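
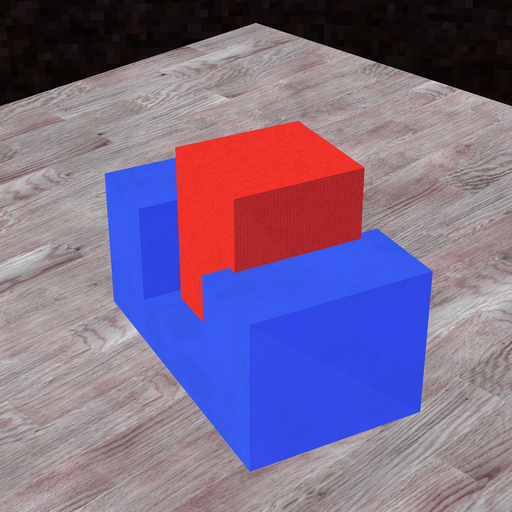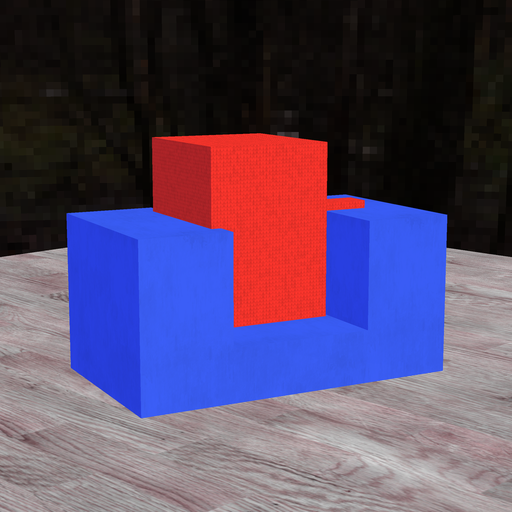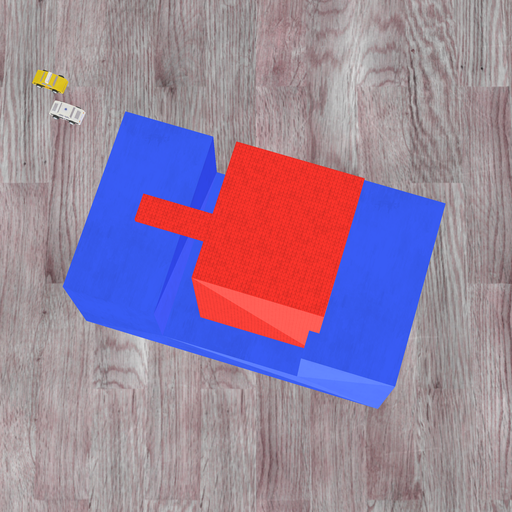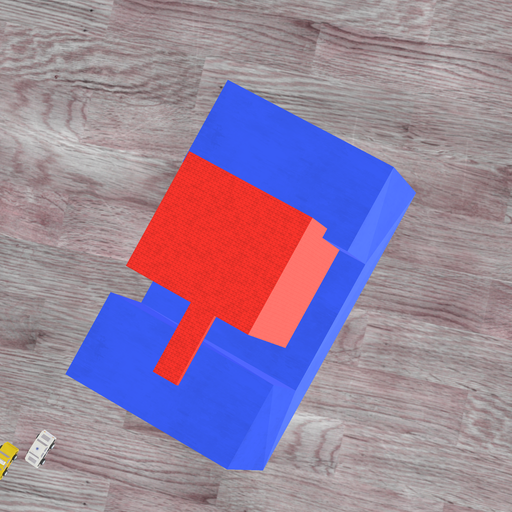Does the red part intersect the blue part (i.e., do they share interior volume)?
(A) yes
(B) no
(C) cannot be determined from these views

(A) yes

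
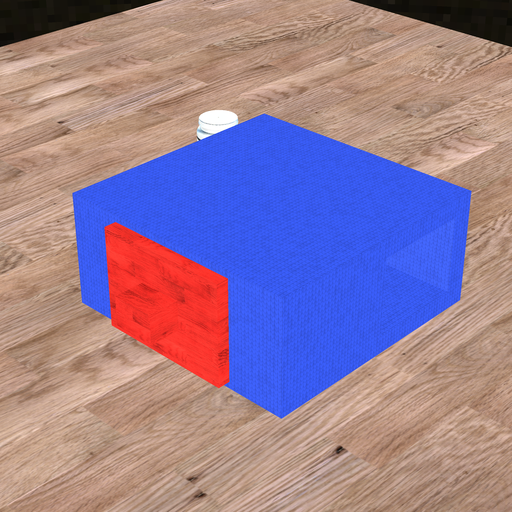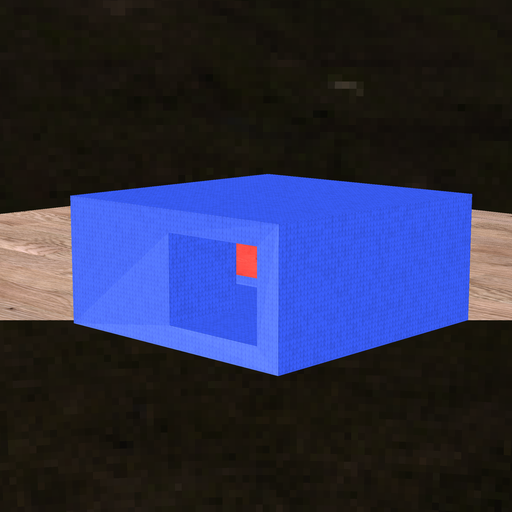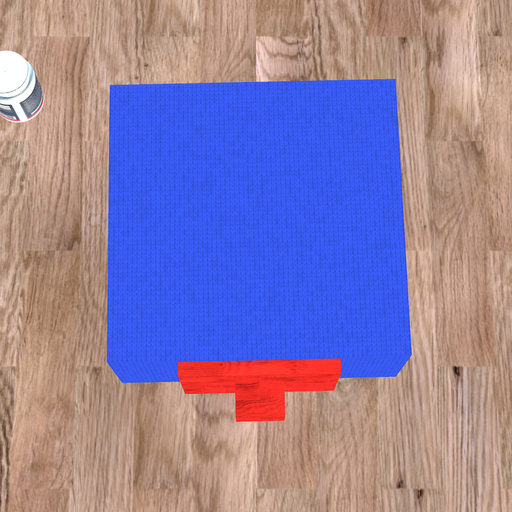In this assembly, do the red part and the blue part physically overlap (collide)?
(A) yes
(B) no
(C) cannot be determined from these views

(C) cannot be determined from these views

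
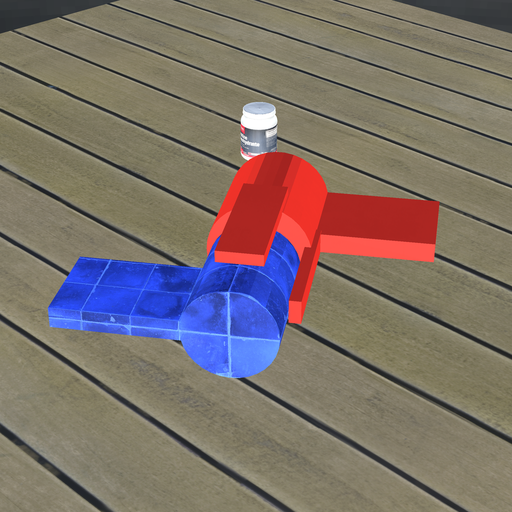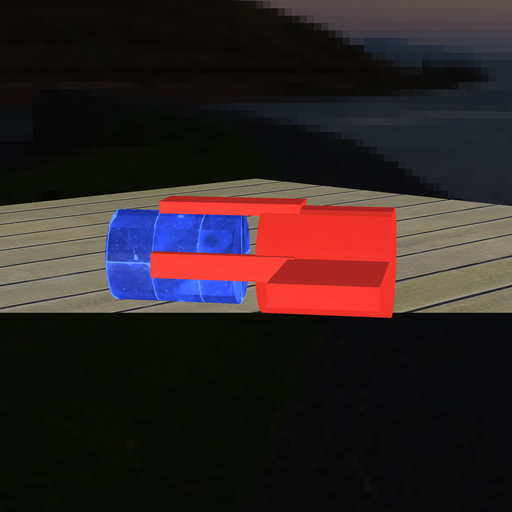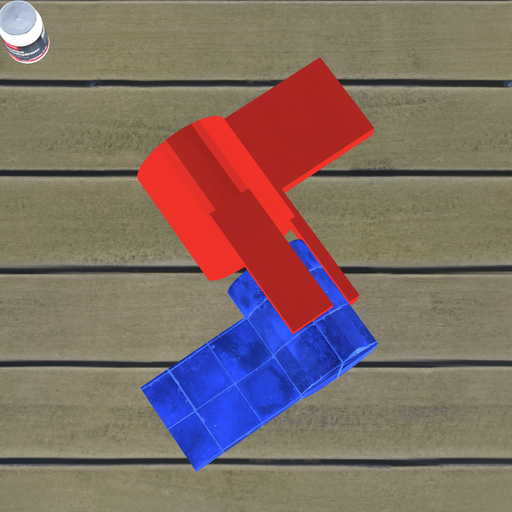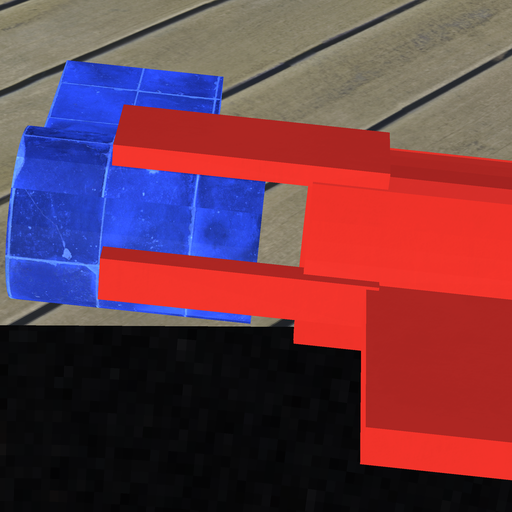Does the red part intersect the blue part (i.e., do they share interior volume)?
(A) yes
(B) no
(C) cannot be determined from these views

(B) no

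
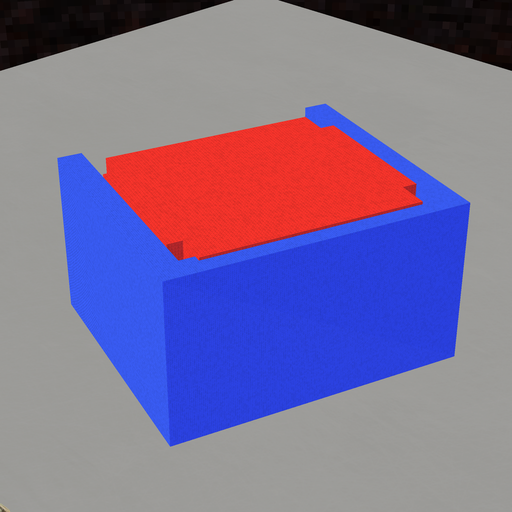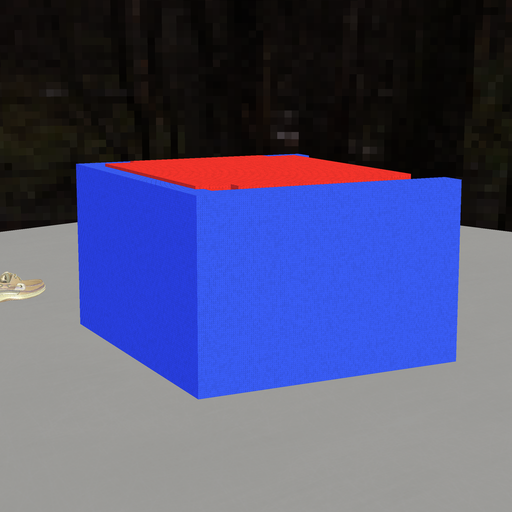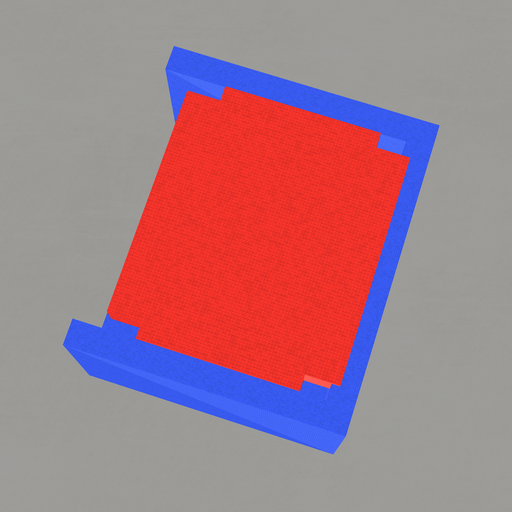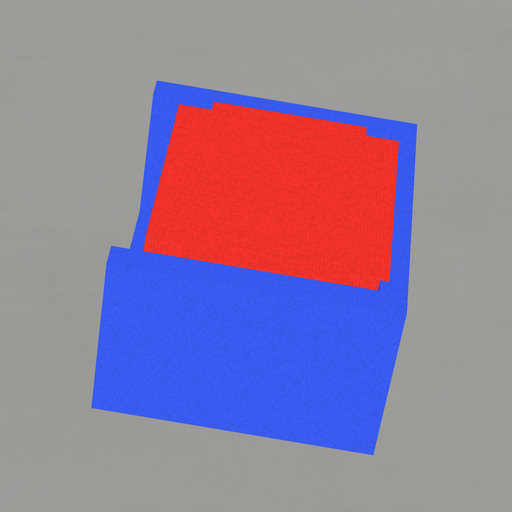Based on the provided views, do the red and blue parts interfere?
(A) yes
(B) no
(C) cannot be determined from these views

(A) yes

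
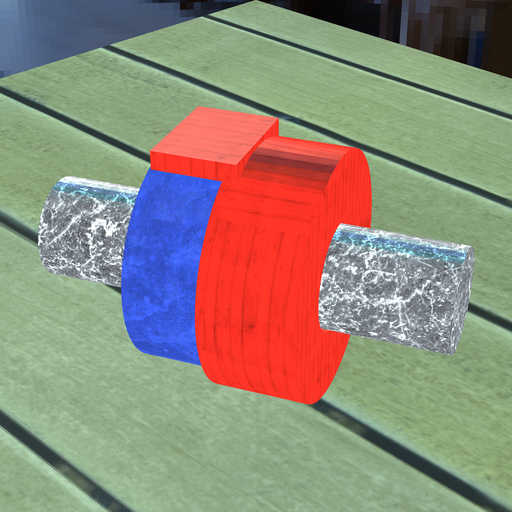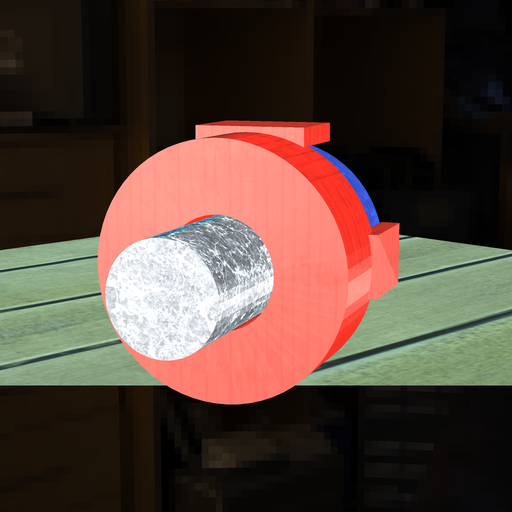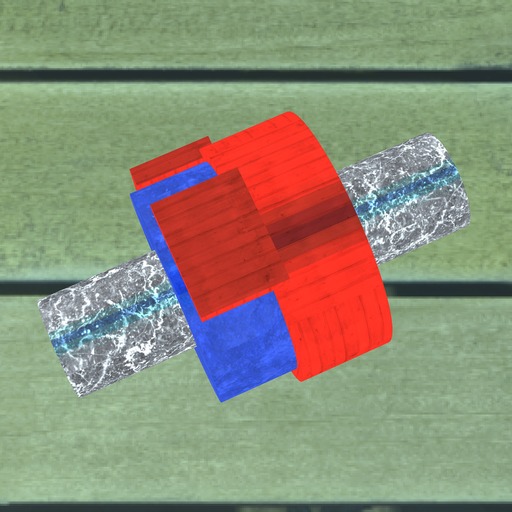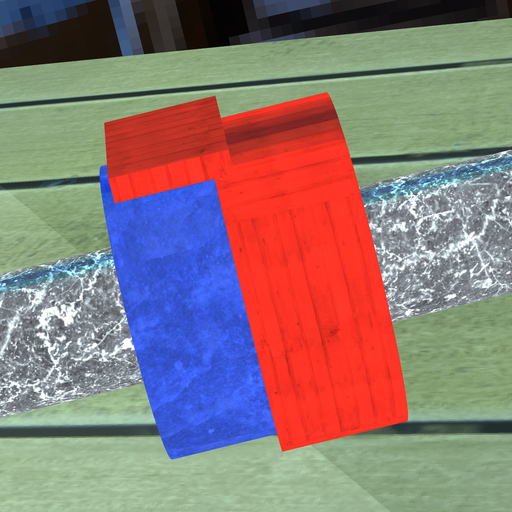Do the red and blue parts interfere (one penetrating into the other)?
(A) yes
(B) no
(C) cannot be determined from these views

(A) yes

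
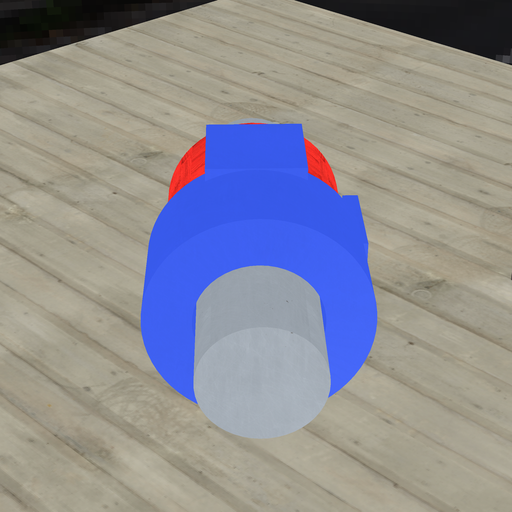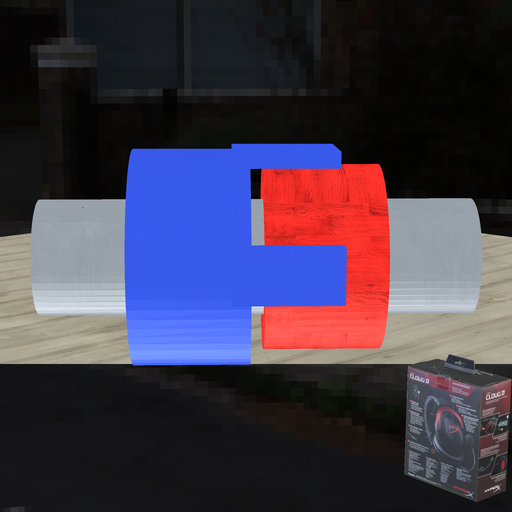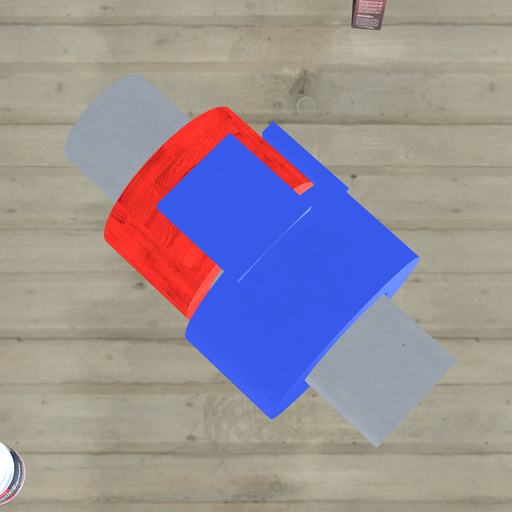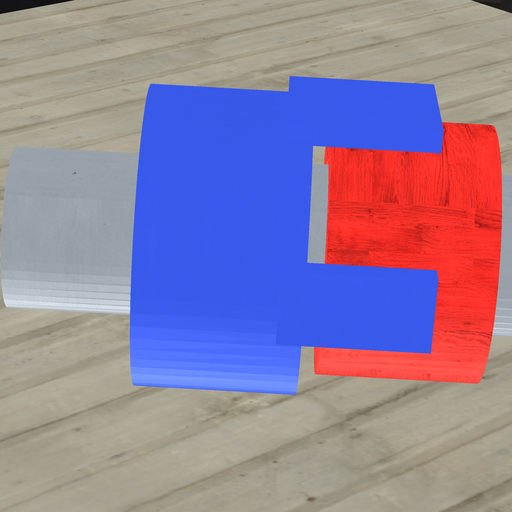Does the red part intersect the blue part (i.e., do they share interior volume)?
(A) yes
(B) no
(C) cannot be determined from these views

(B) no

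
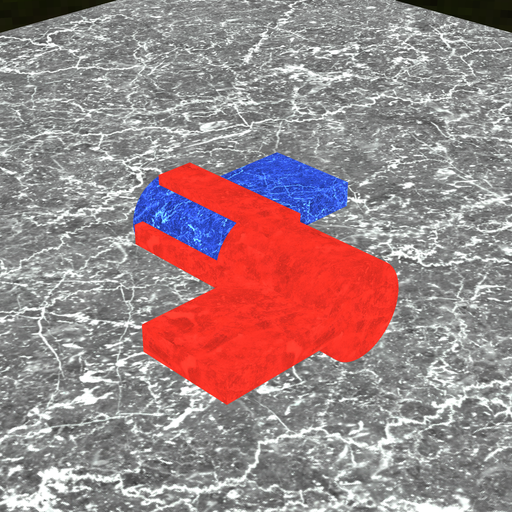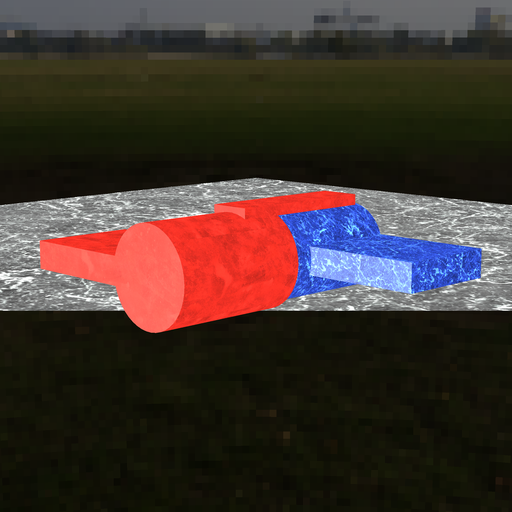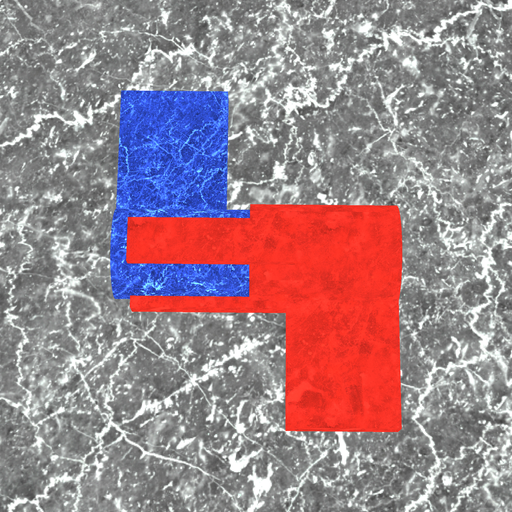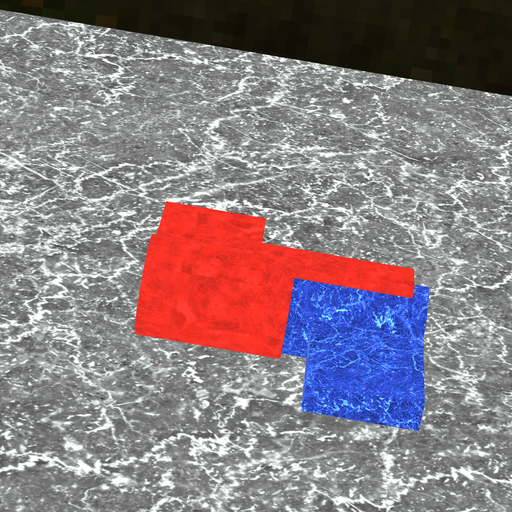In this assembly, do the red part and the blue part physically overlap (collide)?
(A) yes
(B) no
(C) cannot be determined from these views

(A) yes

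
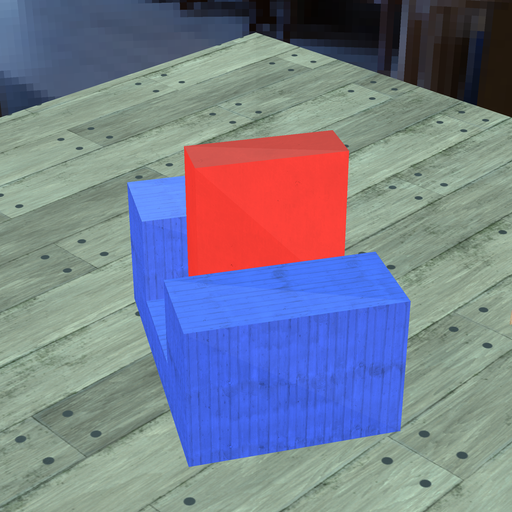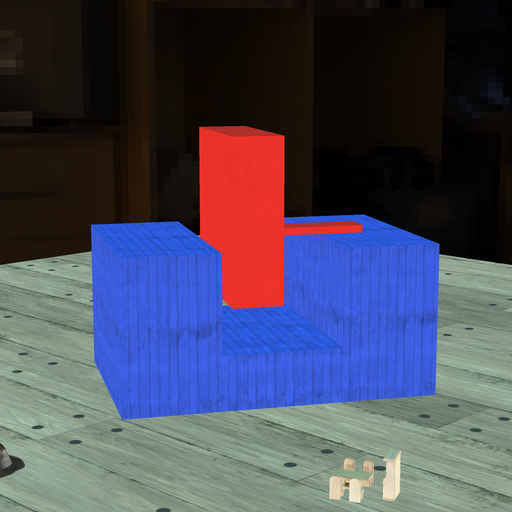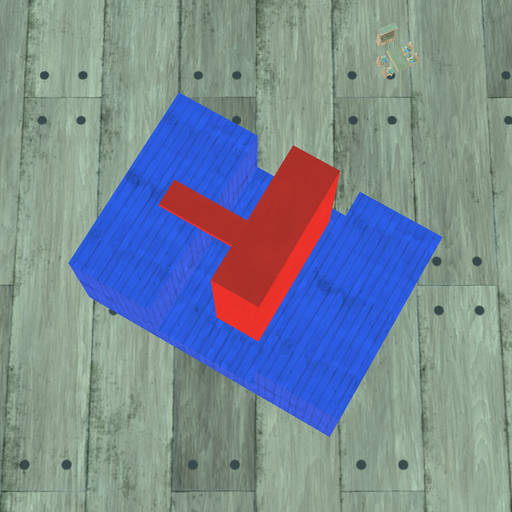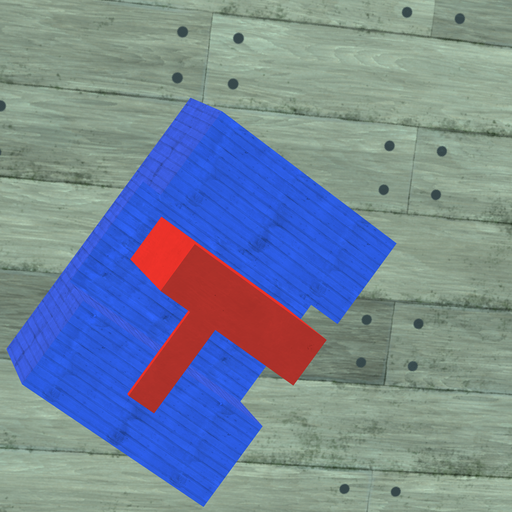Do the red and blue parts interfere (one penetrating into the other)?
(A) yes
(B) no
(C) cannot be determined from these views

(B) no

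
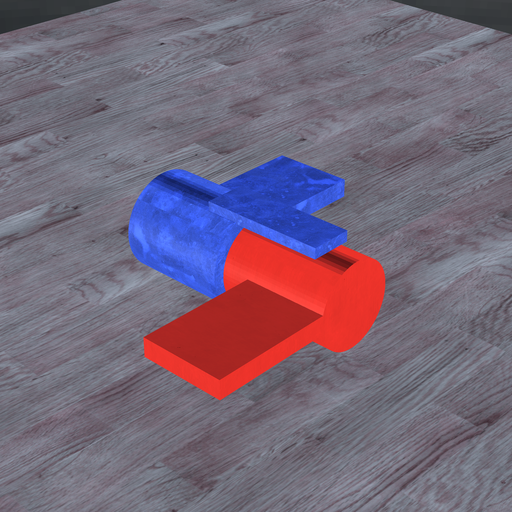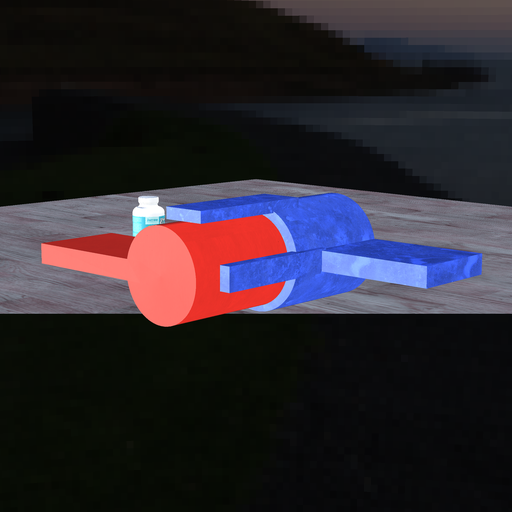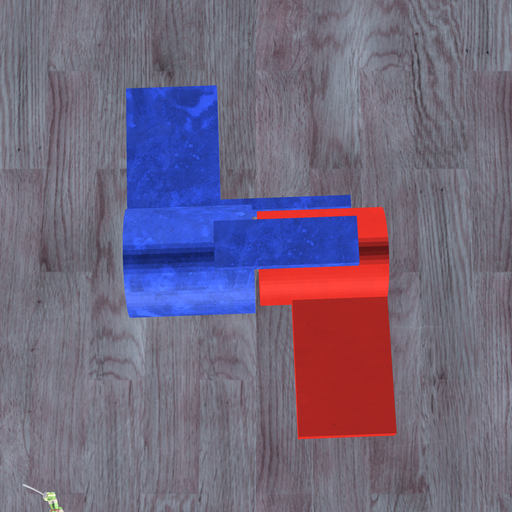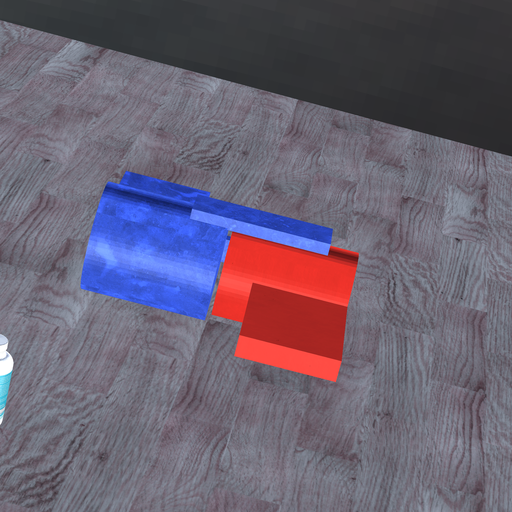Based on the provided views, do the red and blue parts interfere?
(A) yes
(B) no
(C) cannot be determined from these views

(B) no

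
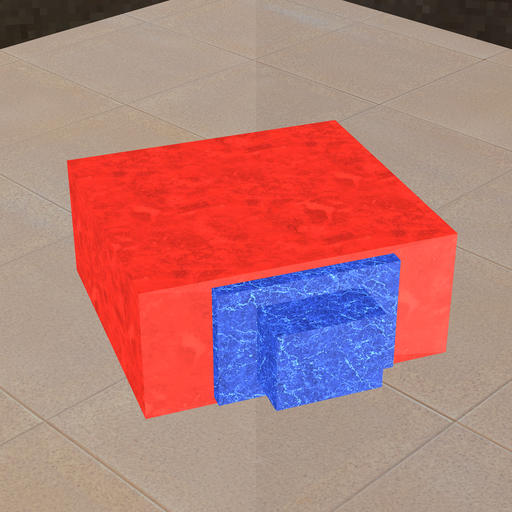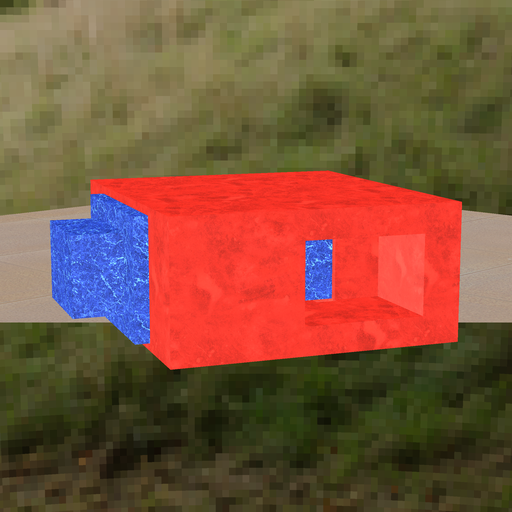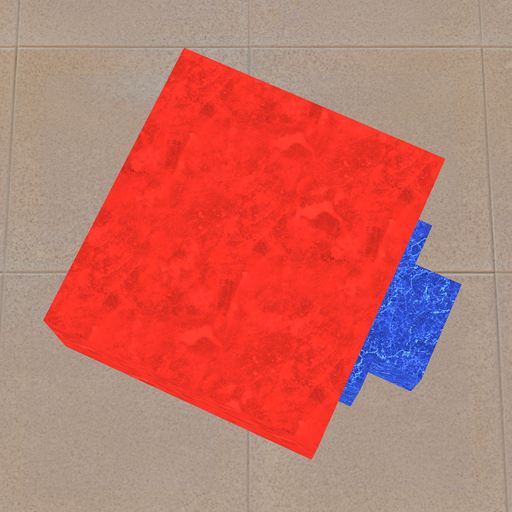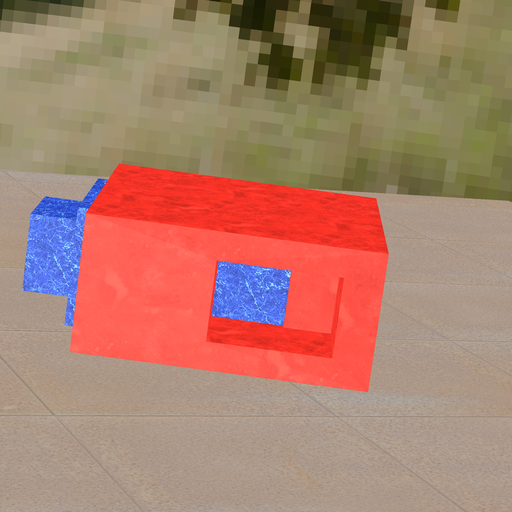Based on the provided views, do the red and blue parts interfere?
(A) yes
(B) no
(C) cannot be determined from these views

(A) yes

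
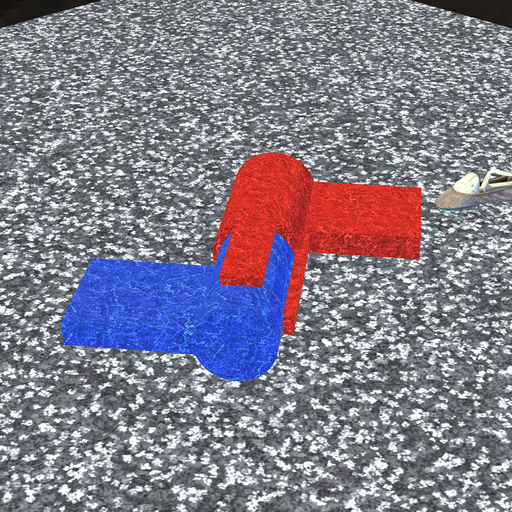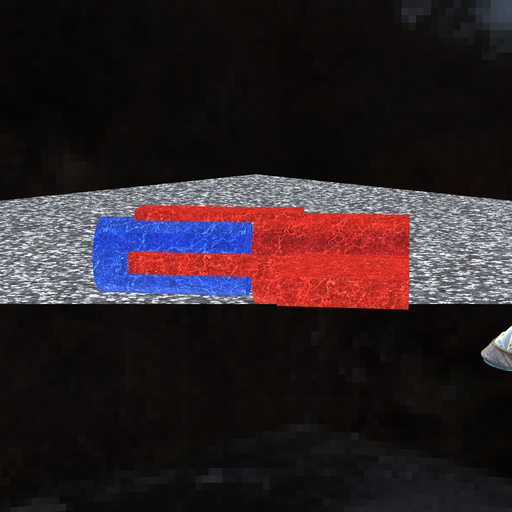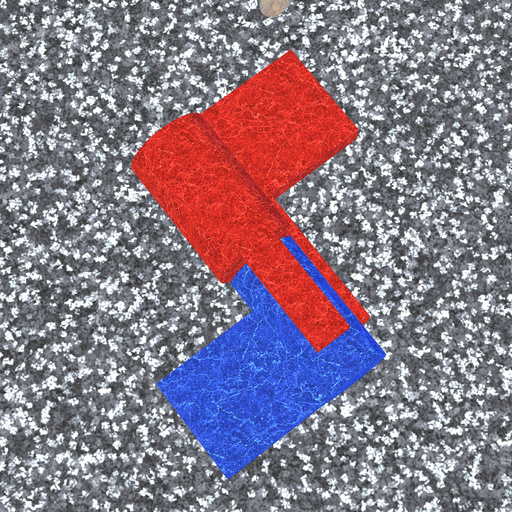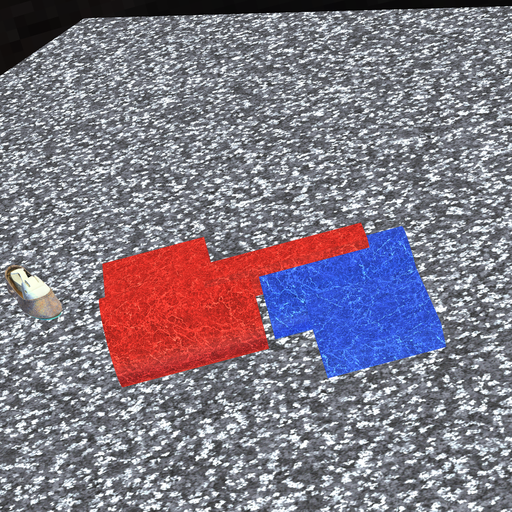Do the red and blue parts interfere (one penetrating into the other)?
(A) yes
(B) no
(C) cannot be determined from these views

(B) no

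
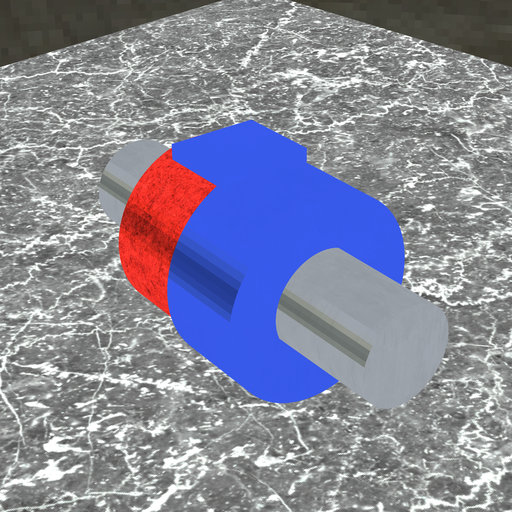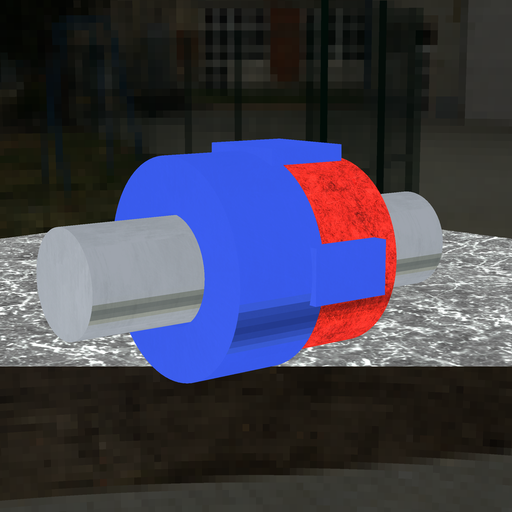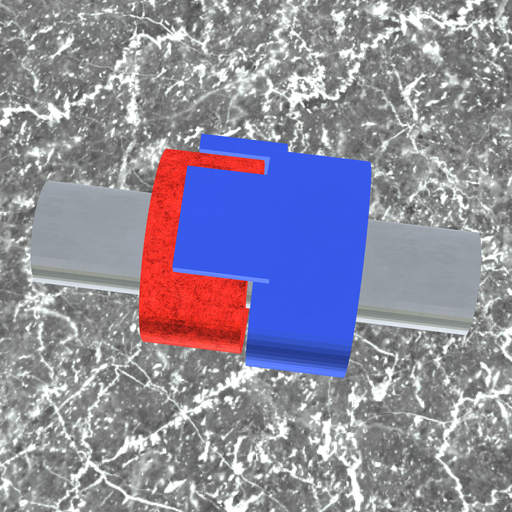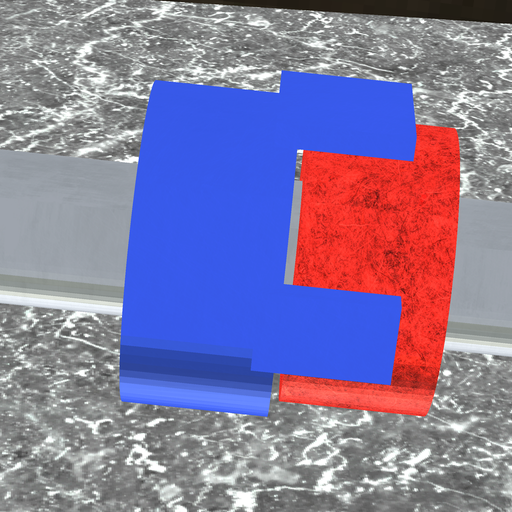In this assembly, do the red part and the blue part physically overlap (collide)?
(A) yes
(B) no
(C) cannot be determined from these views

(B) no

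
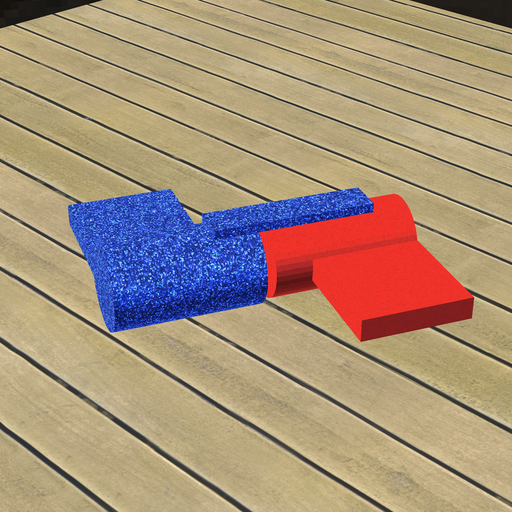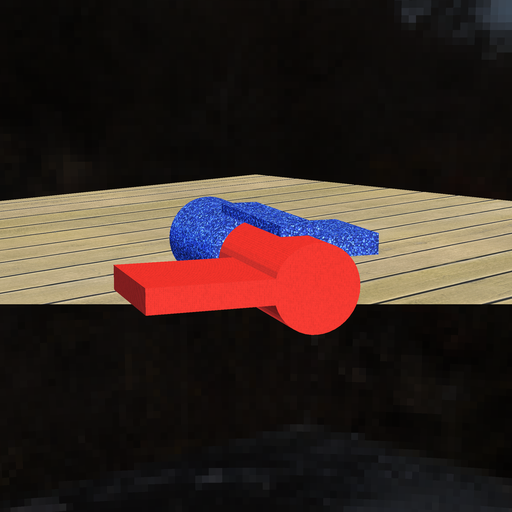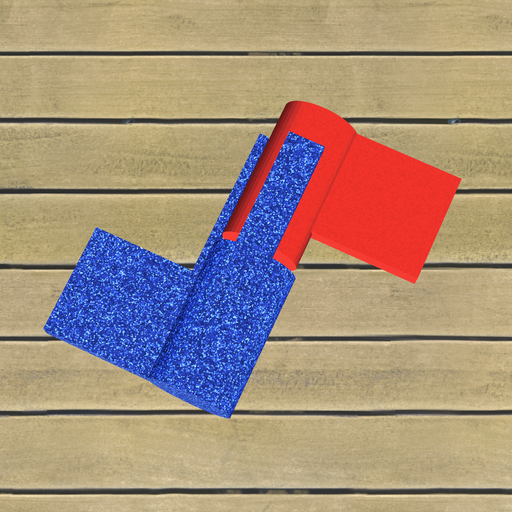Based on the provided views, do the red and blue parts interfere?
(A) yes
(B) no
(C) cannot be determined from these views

(B) no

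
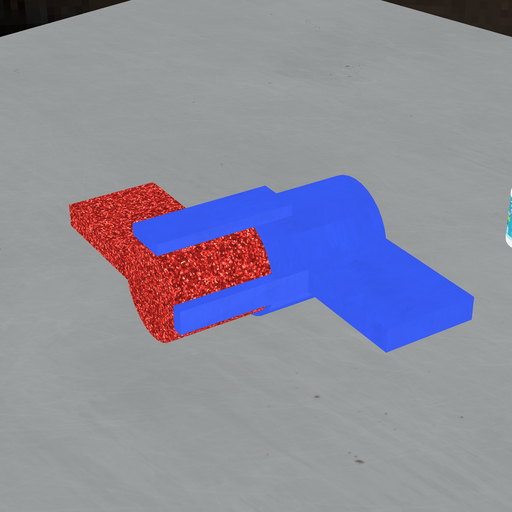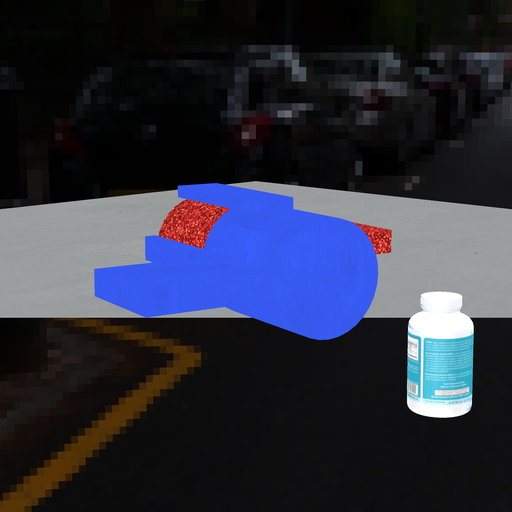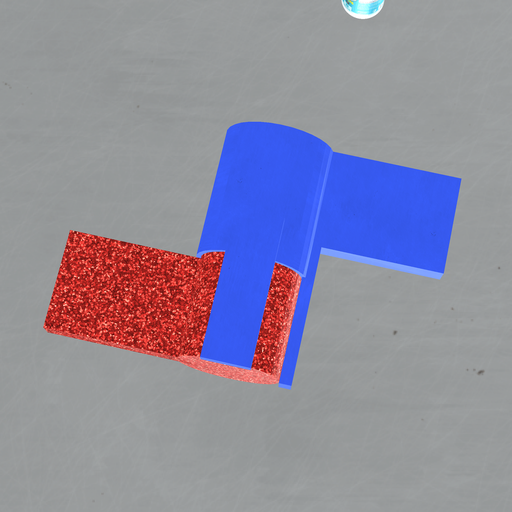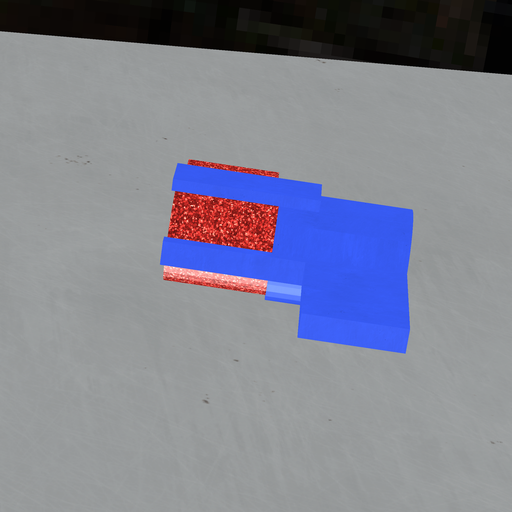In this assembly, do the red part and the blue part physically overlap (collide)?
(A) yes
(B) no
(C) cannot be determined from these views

(A) yes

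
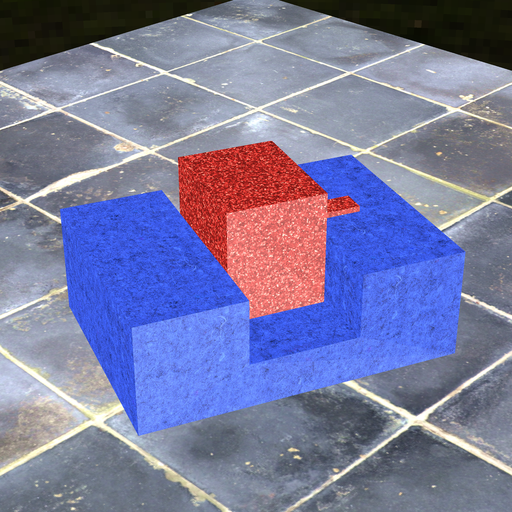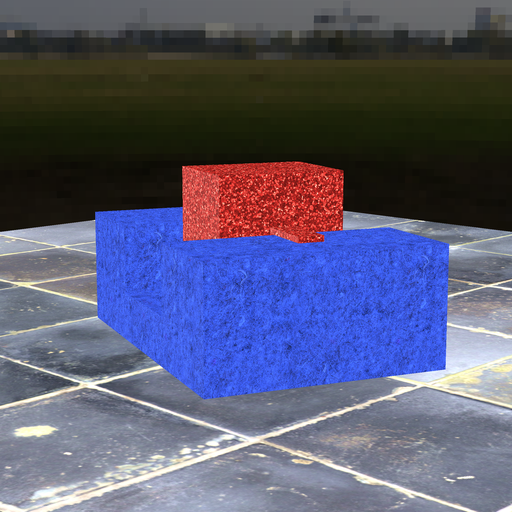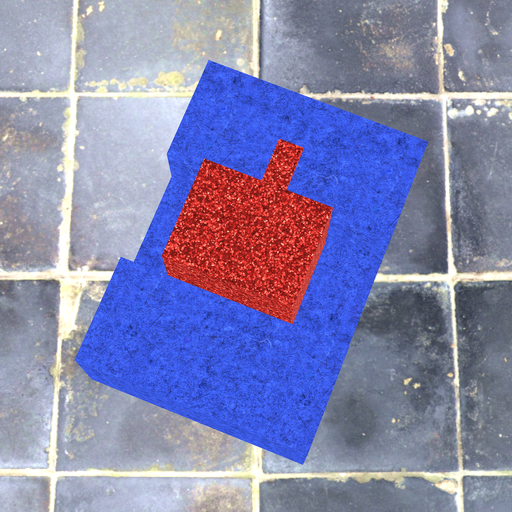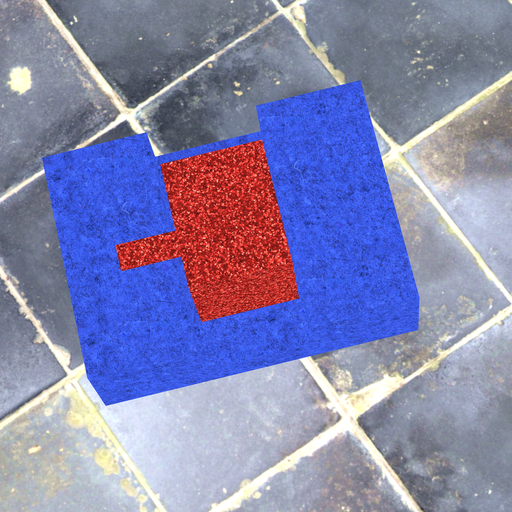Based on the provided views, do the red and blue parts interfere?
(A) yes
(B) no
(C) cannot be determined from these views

(B) no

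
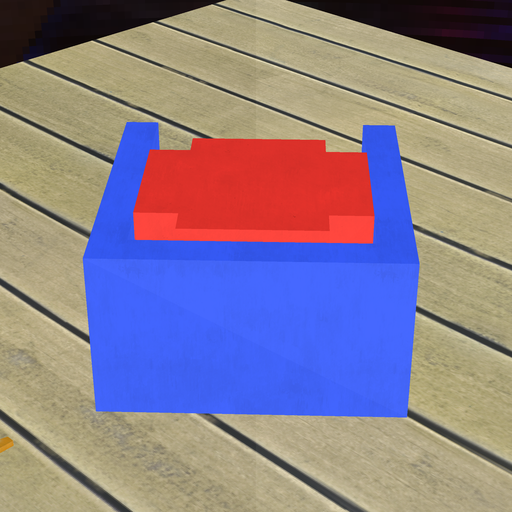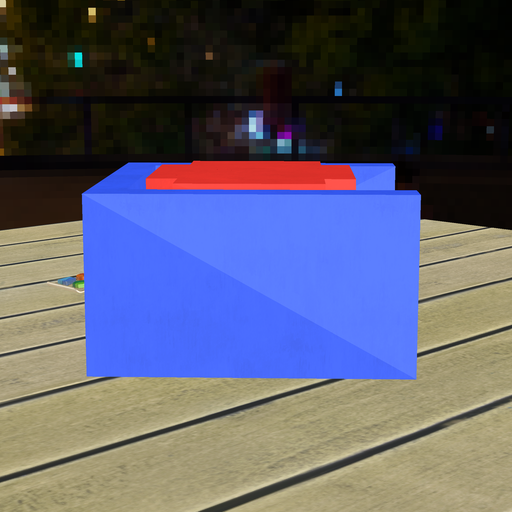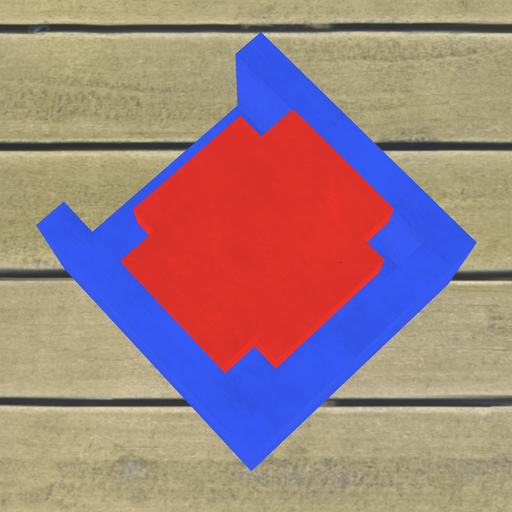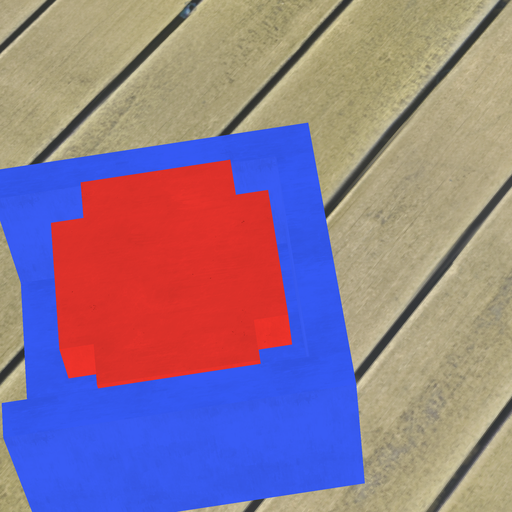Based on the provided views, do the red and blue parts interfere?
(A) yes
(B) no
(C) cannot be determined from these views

(B) no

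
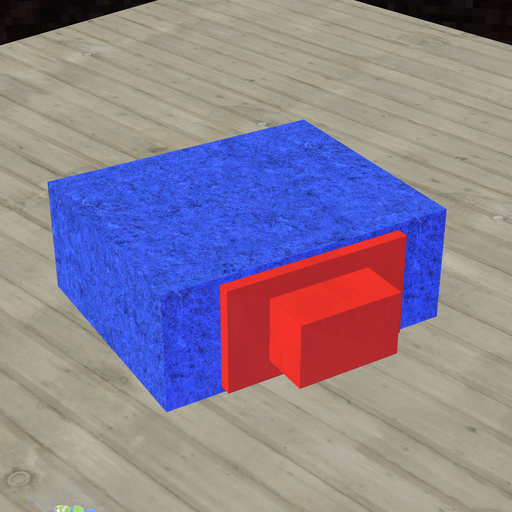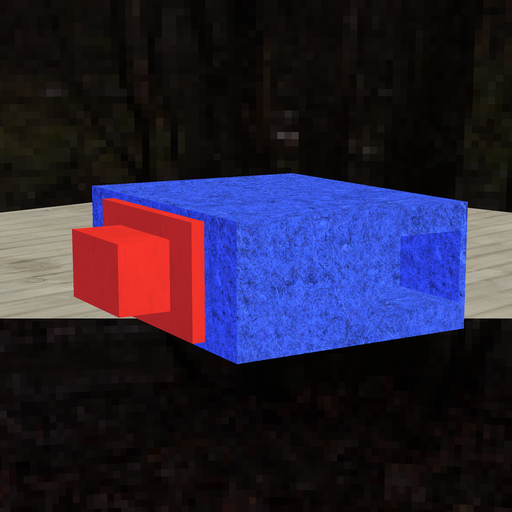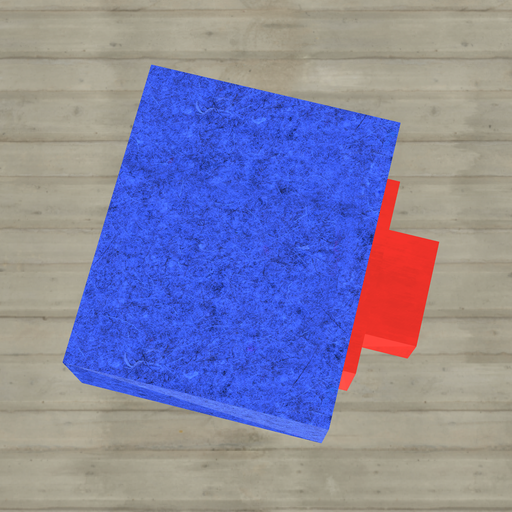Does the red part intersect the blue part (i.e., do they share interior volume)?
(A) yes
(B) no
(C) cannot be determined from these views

(C) cannot be determined from these views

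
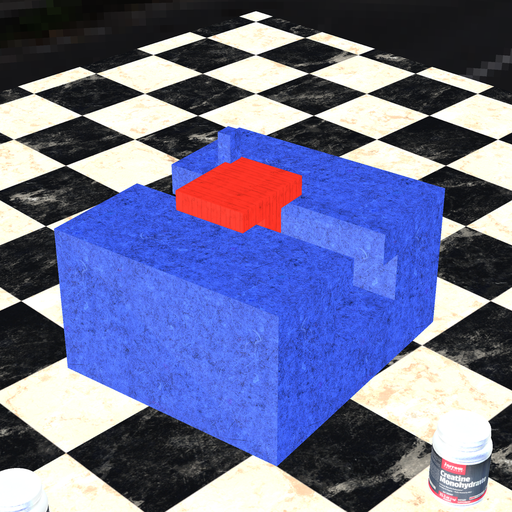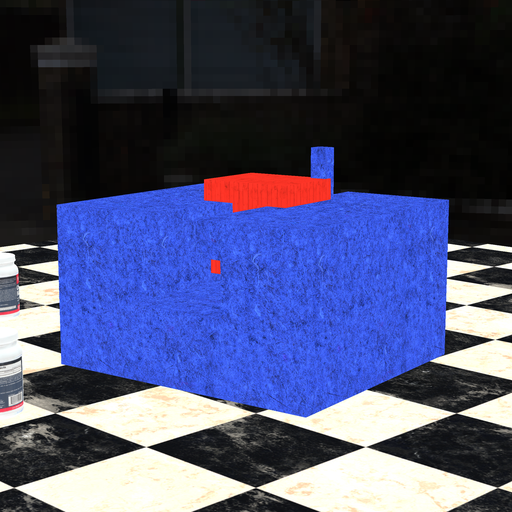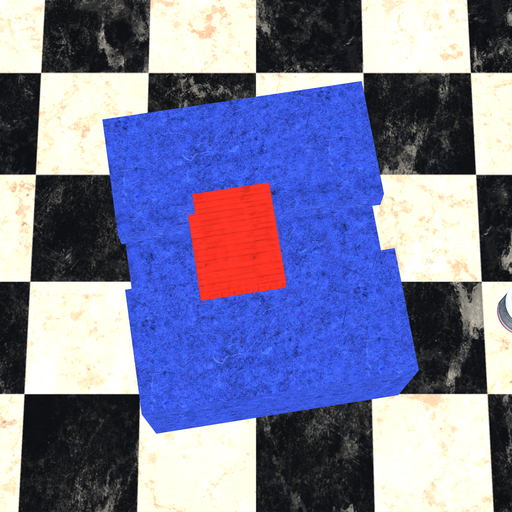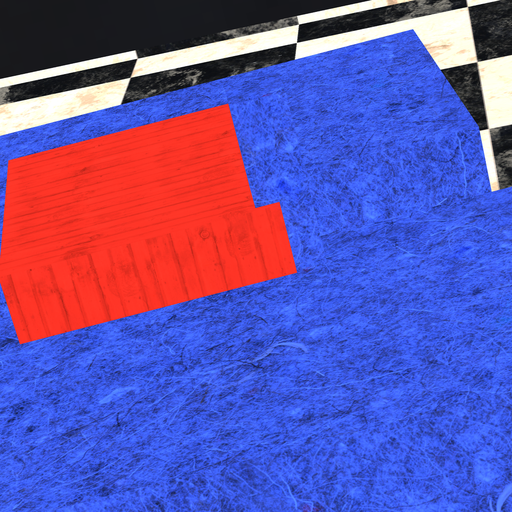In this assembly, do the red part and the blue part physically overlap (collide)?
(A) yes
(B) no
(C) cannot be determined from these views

(A) yes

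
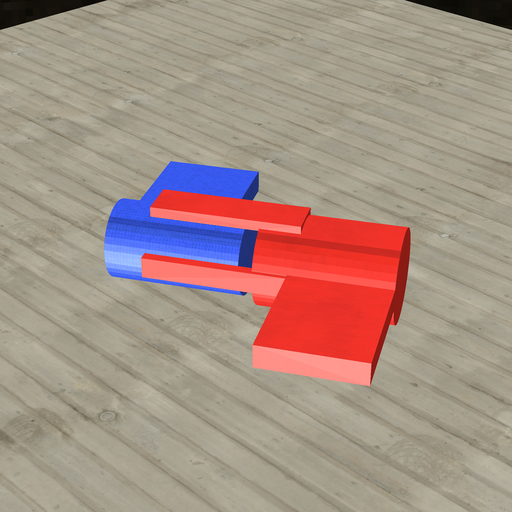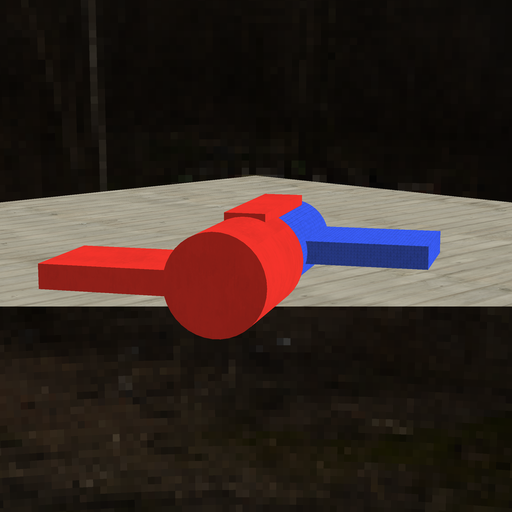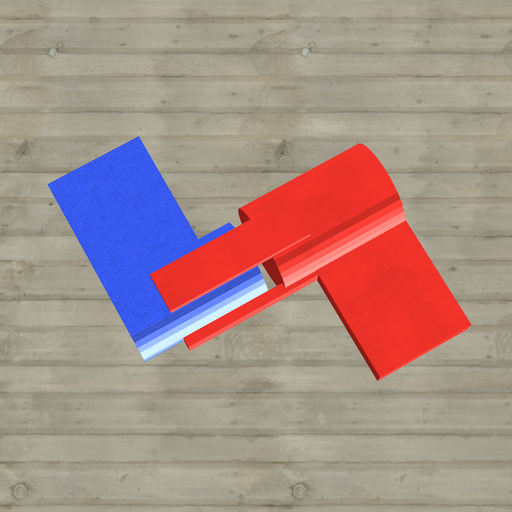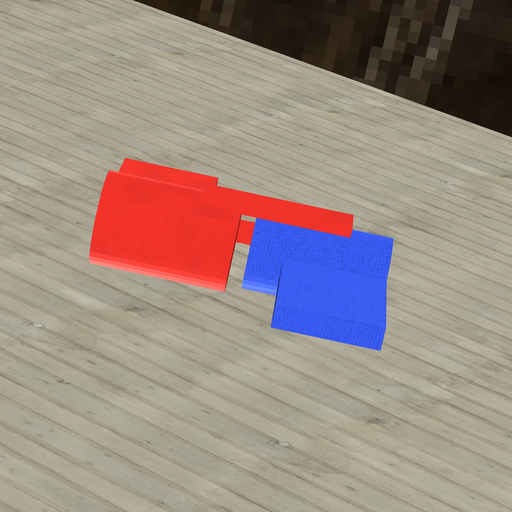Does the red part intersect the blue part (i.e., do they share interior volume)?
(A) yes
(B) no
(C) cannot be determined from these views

(B) no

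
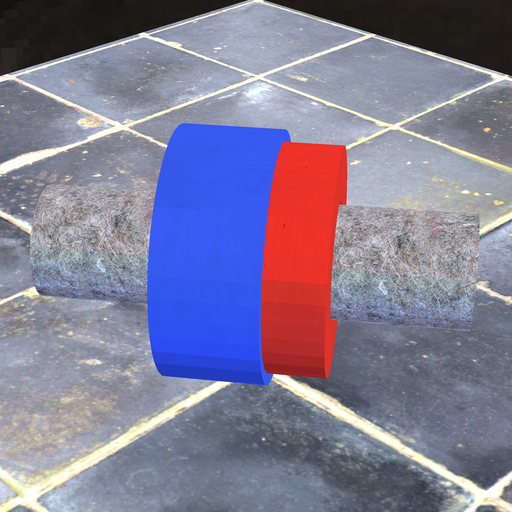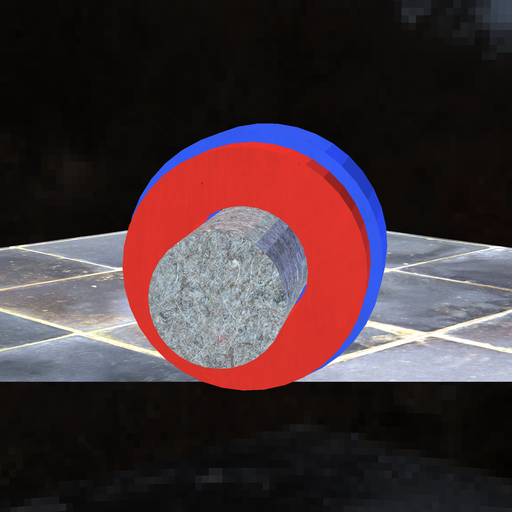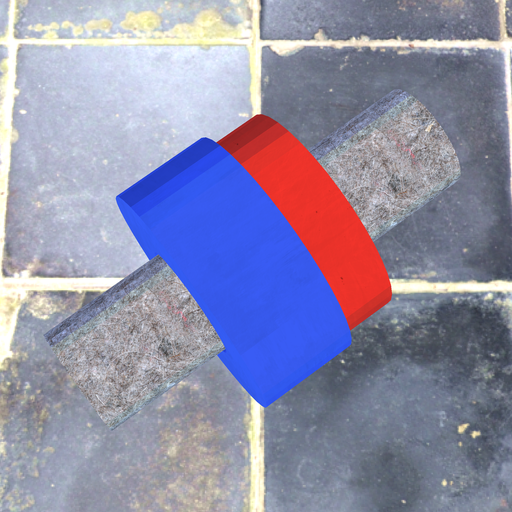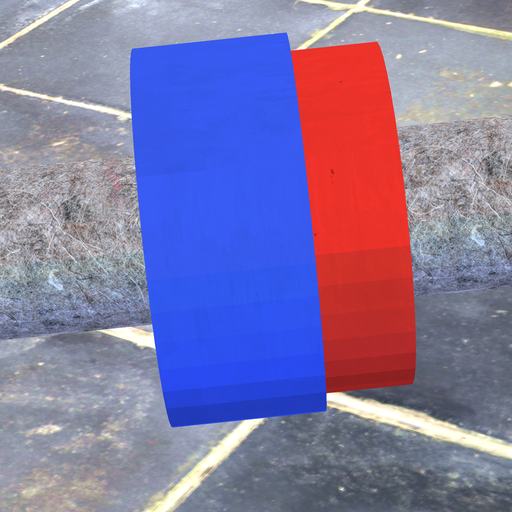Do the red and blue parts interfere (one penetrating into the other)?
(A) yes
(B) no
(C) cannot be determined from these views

(A) yes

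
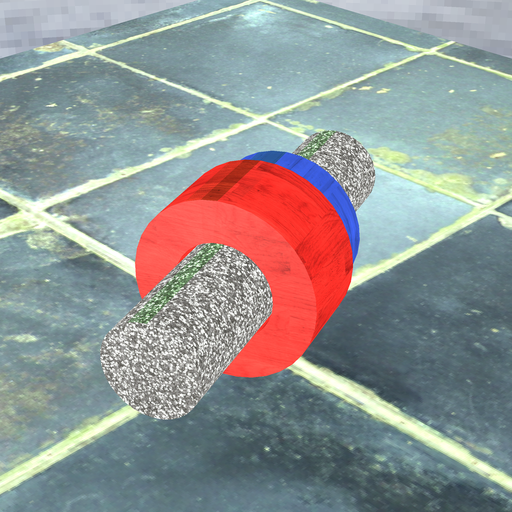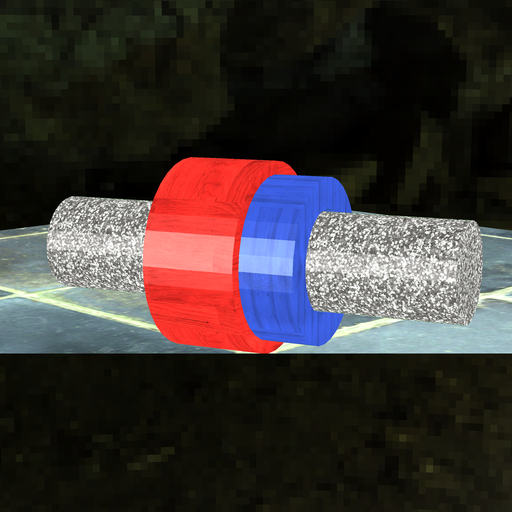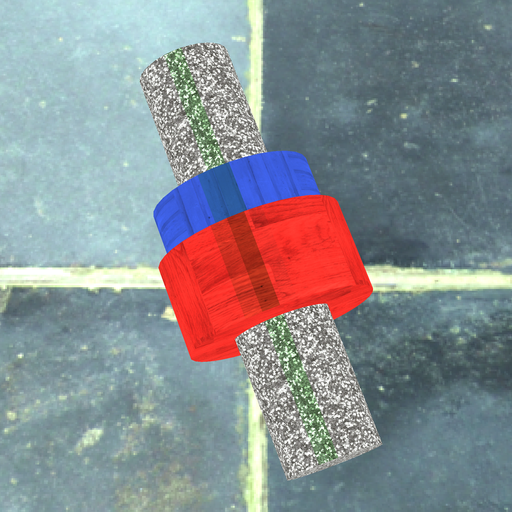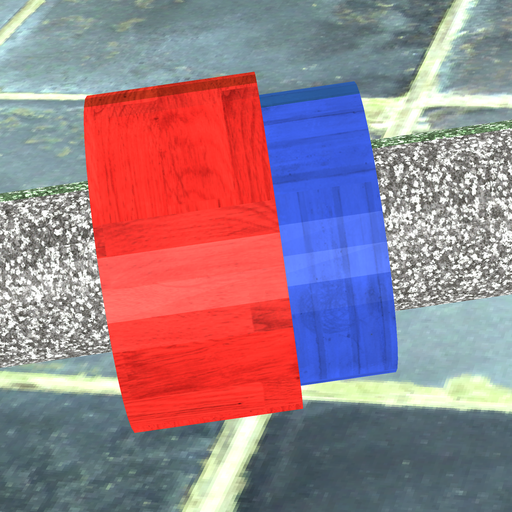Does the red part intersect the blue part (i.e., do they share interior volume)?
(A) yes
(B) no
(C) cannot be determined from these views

(A) yes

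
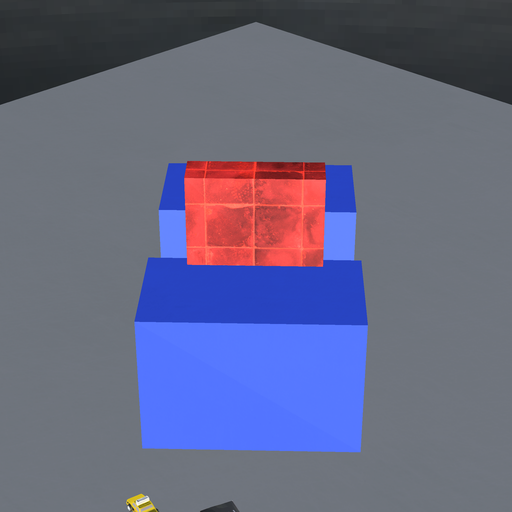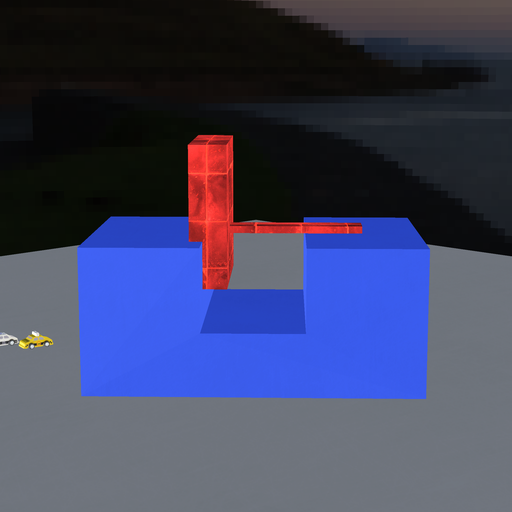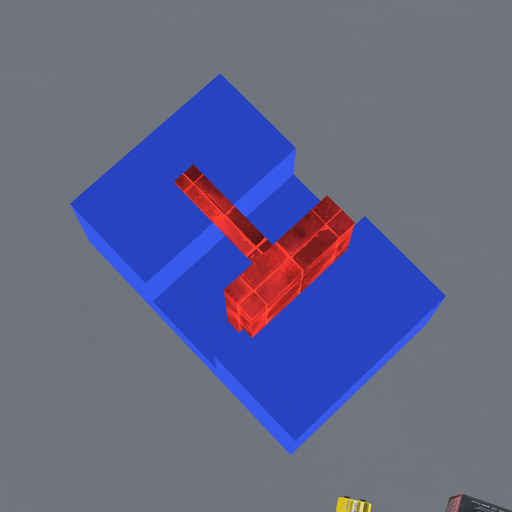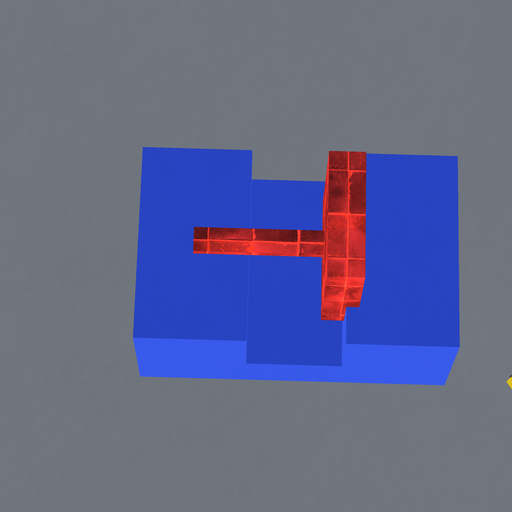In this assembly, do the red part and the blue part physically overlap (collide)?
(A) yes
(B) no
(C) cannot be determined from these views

(A) yes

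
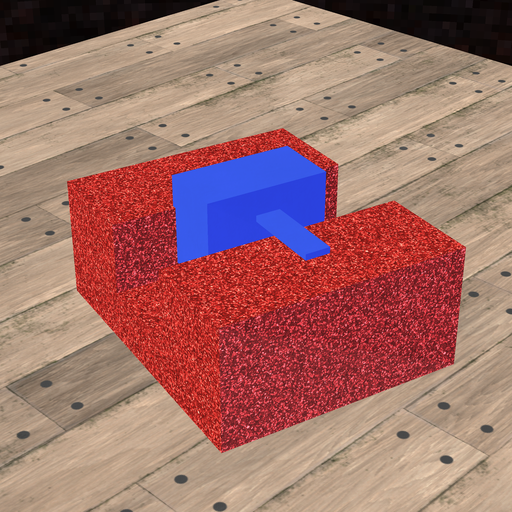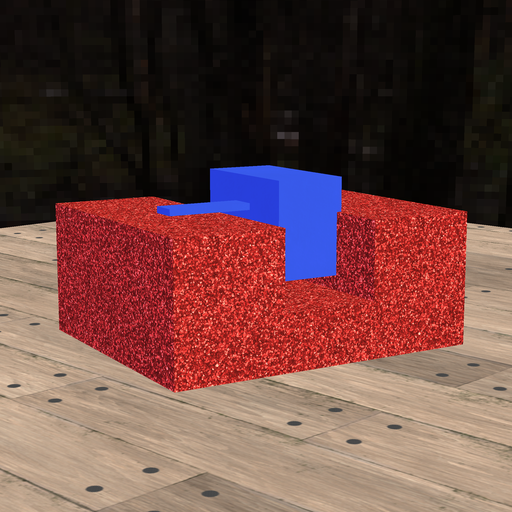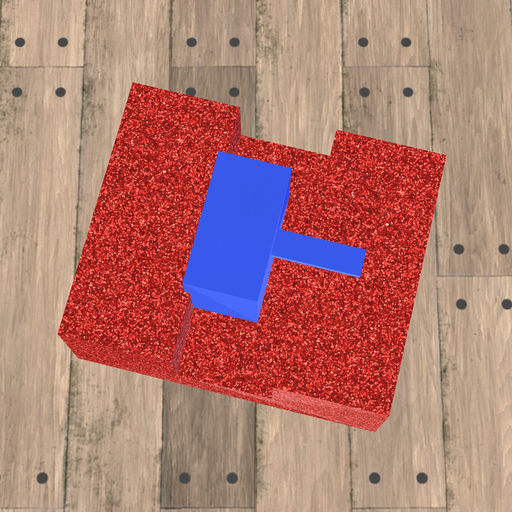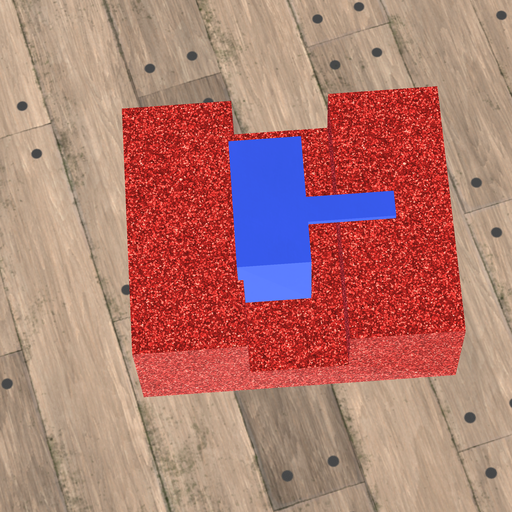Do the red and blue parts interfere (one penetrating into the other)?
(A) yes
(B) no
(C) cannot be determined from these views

(A) yes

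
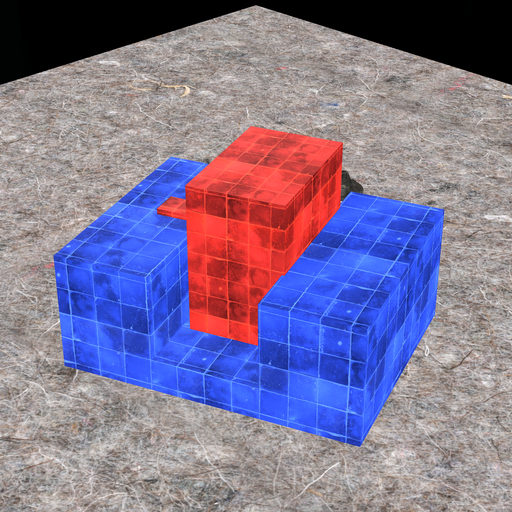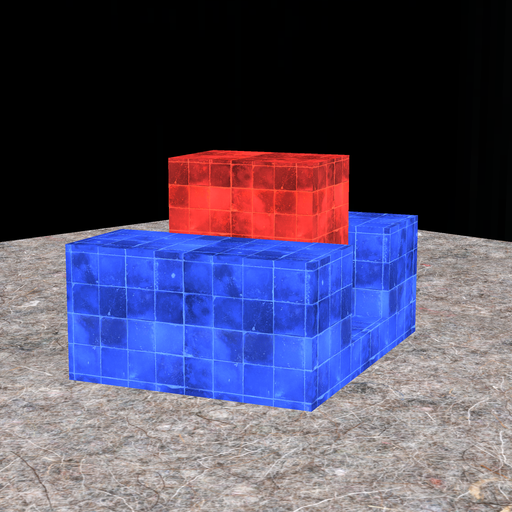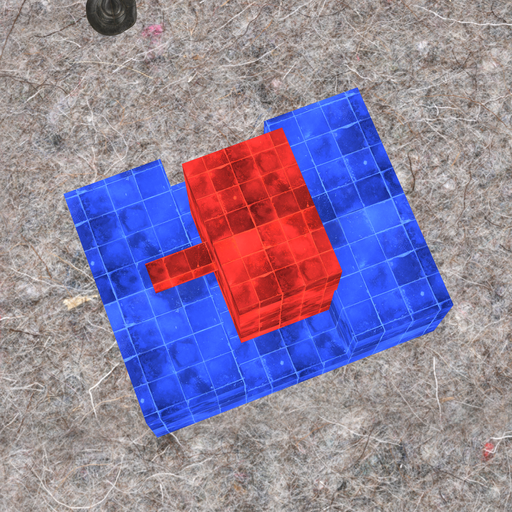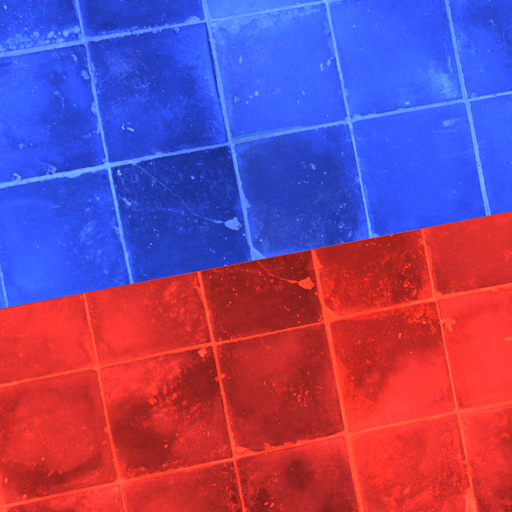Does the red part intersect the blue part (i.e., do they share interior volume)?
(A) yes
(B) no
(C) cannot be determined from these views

(A) yes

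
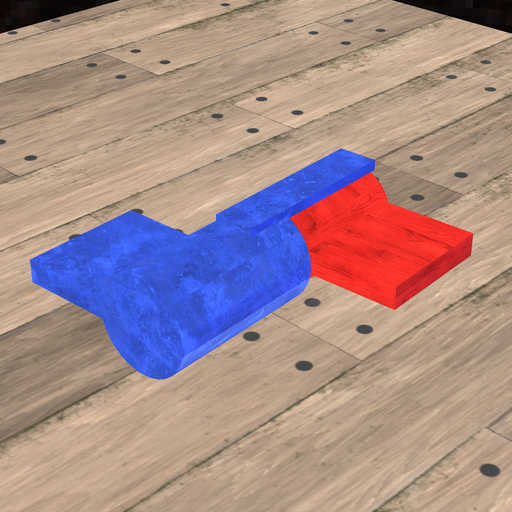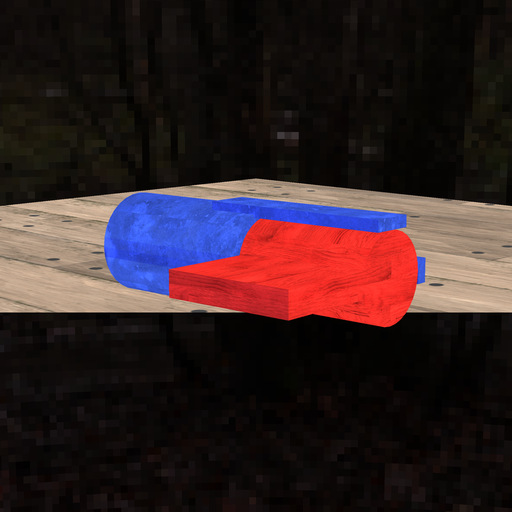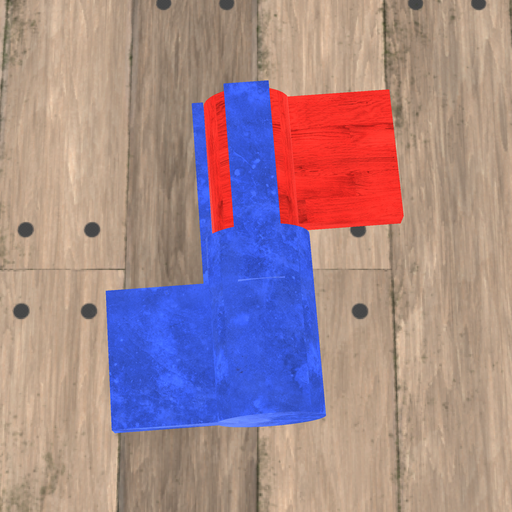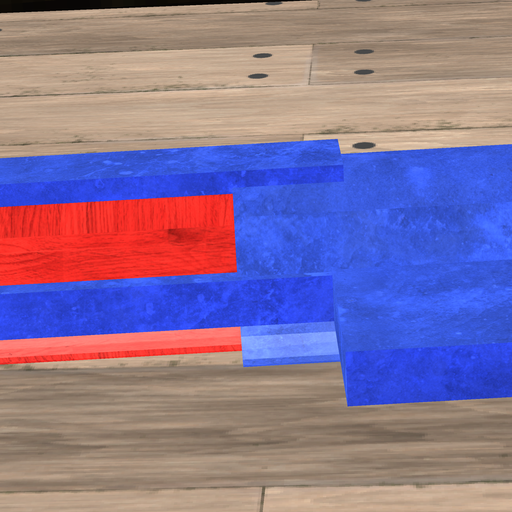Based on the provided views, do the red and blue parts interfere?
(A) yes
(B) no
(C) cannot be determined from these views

(A) yes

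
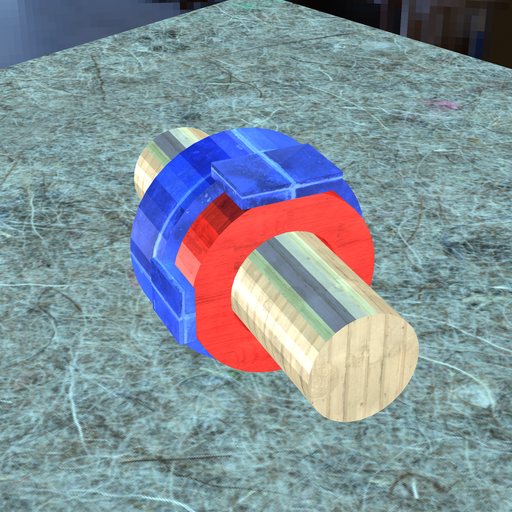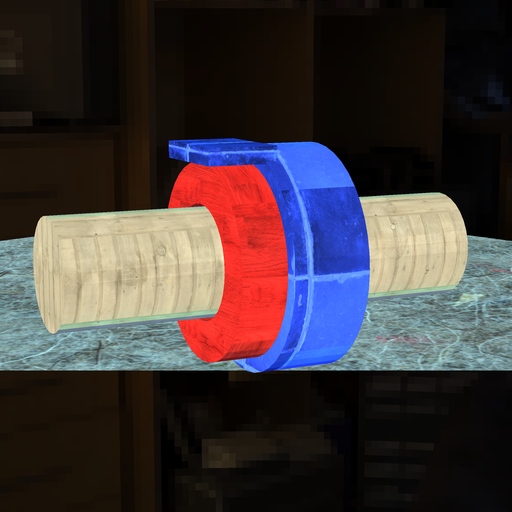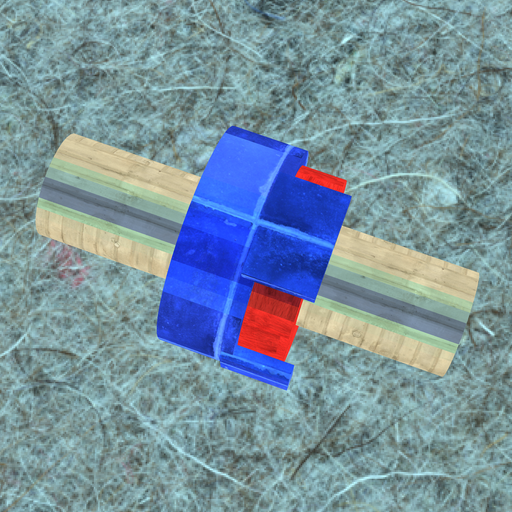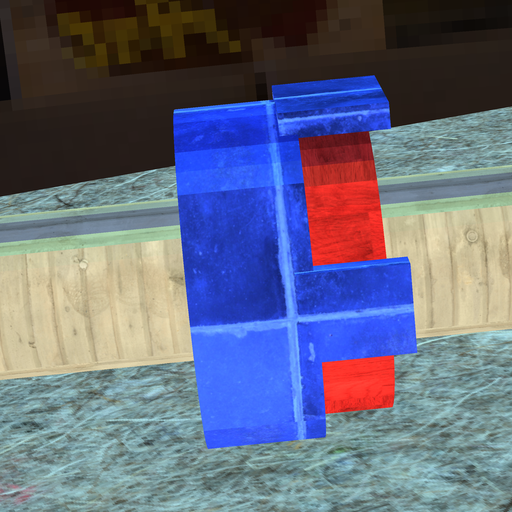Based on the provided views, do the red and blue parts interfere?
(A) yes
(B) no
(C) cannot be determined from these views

(A) yes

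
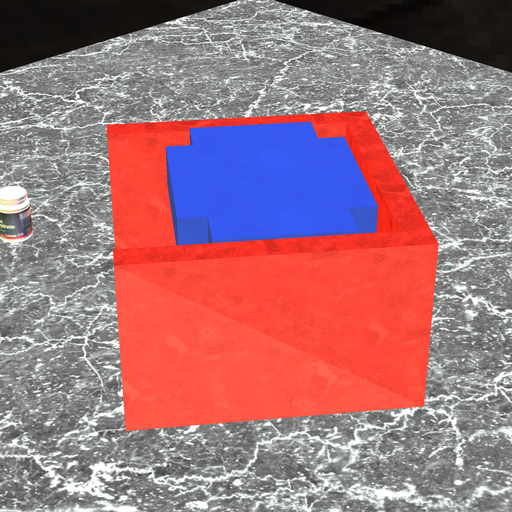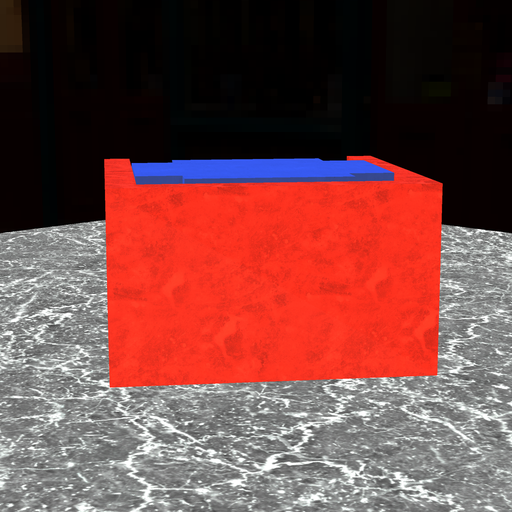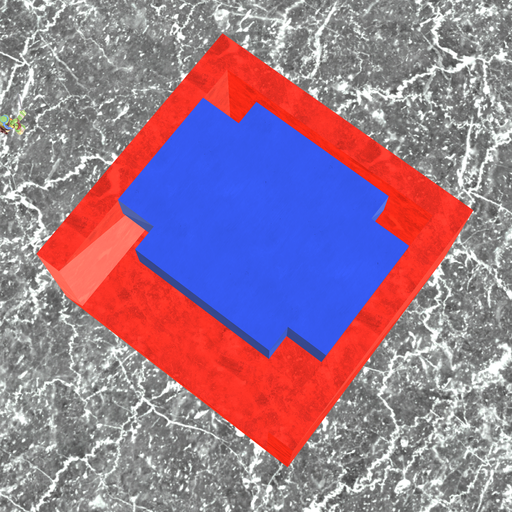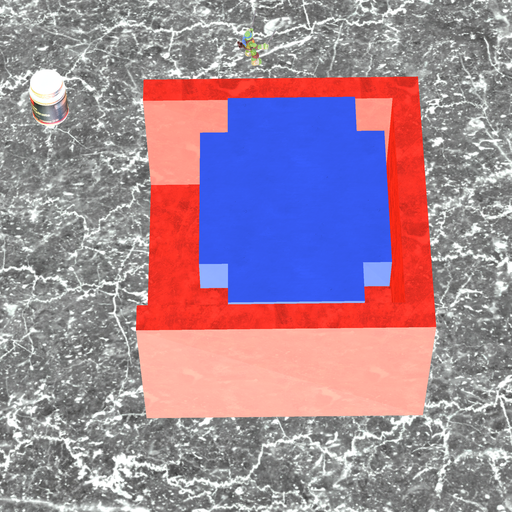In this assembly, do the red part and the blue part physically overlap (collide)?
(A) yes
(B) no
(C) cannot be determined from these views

(B) no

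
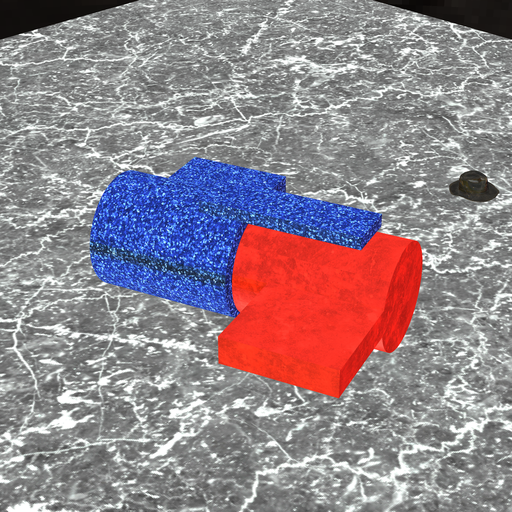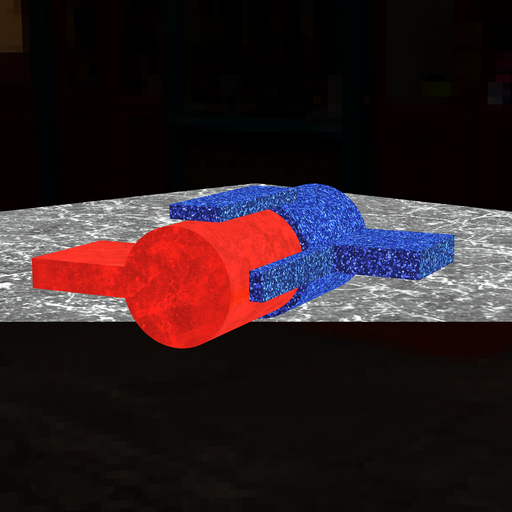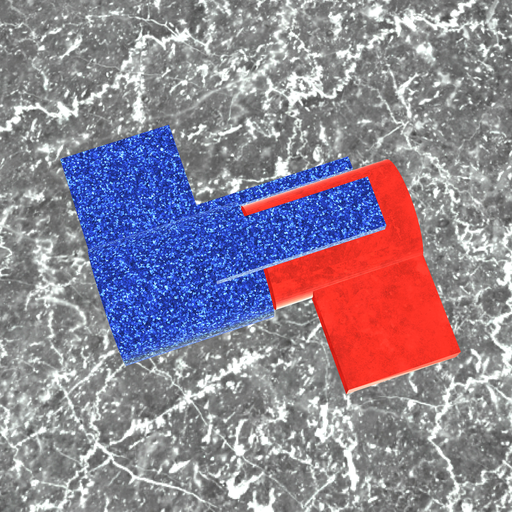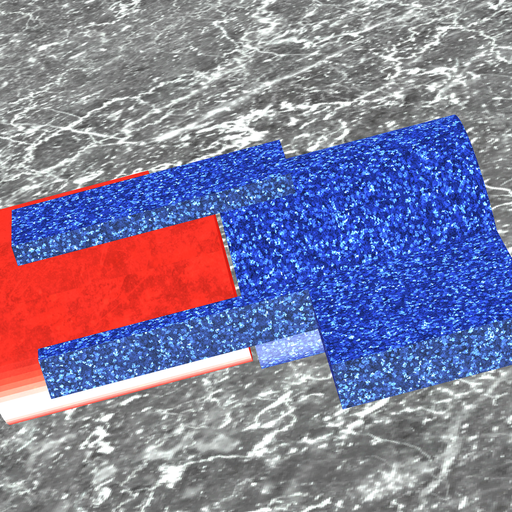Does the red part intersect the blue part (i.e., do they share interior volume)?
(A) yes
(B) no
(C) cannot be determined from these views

(B) no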